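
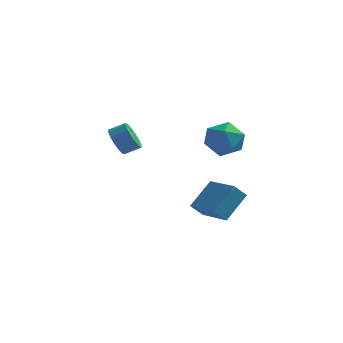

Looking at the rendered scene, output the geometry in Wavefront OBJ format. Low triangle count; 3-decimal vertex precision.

v 2.679 -4.061 -3.182
v 3.382 -2.781 -1.905
v 1.142 -2.863 -3.535
v 1.845 -1.584 -2.257
v 3.215 -3.596 -3.943
v 3.918 -2.317 -2.665
v 1.678 -2.399 -4.295
v 2.381 -1.119 -3.018
v 0.279 3 -1.601
v 1.157 3.784 -2.026
v 1.603 2.236 -0.274
v 2.481 3.02 -0.699
v 1.503 3.464 -0.057
v 0.685 3.936 -0.877
v 2.075 2.084 -1.423
v 1.257 2.556 -2.243
v 2.267 3.218 -1.915
v 1.913 4.071 -1.071
v 0.847 1.949 -1.229
v 0.493 2.802 -0.385
v -4.242 1.839 -1.537
v -3.924 2.196 -2.346
v -3.06 2.498 -1.873
v -3.378 2.141 -1.063
v -4.167 2.56 -2.134
v -3.304 2.863 -1.661
v -4.431 2.731 -1.763
v -3.567 3.034 -1.29
v -4.643 2.663 -1.331
v -3.78 2.966 -0.858
v -4.749 2.374 -0.954
v -3.885 2.677 -0.481
v -4.718 1.942 -0.733
v -3.855 2.244 -0.26
v -4.56 1.482 -0.727
v -3.696 1.784 -0.254
v -4.316 1.117 -0.939
v -3.453 1.42 -0.466
v -4.053 0.946 -1.31
v -3.189 1.249 -0.837
v -3.84 1.014 -1.742
v -2.977 1.317 -1.269
v -3.735 1.303 -2.119
v -2.871 1.606 -1.646
v -3.765 1.736 -2.34
v -2.902 2.038 -1.867
f 2 4 1
f 5 2 1
f 1 4 3
f 3 5 1
f 2 8 4
f 6 2 5
f 6 8 2
f 4 8 3
f 7 5 3
f 3 8 7
f 7 6 5
f 8 6 7
f 9 20 14
f 9 14 10
f 9 10 16
f 9 16 19
f 9 19 20
f 10 14 18
f 14 20 13
f 20 19 11
f 19 16 15
f 16 10 17
f 12 18 13
f 12 13 11
f 12 11 15
f 12 15 17
f 12 17 18
f 13 18 14
f 11 13 20
f 15 11 19
f 17 15 16
f 18 17 10
f 22 21 25
f 22 25 23
f 23 25 26
f 23 26 24
f 25 21 27
f 25 27 26
f 26 27 28
f 26 28 24
f 27 21 29
f 27 29 28
f 28 29 30
f 28 30 24
f 29 21 31
f 29 31 30
f 30 31 32
f 30 32 24
f 31 21 33
f 31 33 32
f 32 33 34
f 32 34 24
f 33 21 35
f 33 35 34
f 34 35 36
f 34 36 24
f 35 21 37
f 35 37 36
f 36 37 38
f 36 38 24
f 37 21 39
f 37 39 38
f 38 39 40
f 38 40 24
f 39 21 41
f 39 41 40
f 40 41 42
f 40 42 24
f 41 21 43
f 41 43 42
f 42 43 44
f 42 44 24
f 43 21 45
f 43 45 44
f 44 45 46
f 44 46 24
f 45 21 22
f 45 22 46
f 46 22 23
f 46 23 24



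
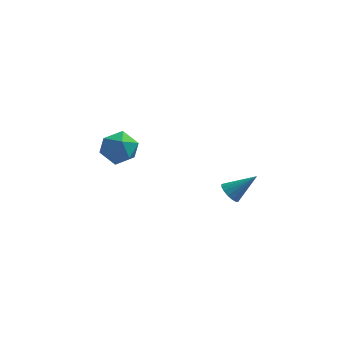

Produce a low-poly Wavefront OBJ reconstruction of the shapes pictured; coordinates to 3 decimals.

v 3.205 -1.593 -0.363
v 3.596 -1.616 -0.804
v 4.335 -1.287 0.623
v 3.517 -1.344 -0.797
v 3.367 -1.13 -0.691
v 3.179 -1.022 -0.51
v 2.998 -1.044 -0.295
v 2.864 -1.192 -0.095
v 2.808 -1.432 0.043
v 2.843 -1.708 0.089
v 2.961 -1.958 0.031
v 3.135 -2.124 -0.117
v 3.325 -2.169 -0.321
v 3.487 -2.081 -0.535
v 3.585 -1.881 -0.709
v -2.509 2.83 -1.602
v -1.892 3.218 -0.903
v -2.688 1.482 -0.697
v -2.071 1.87 0.002
v -2.986 2.272 -0.143
v -2.875 3.105 -0.703
v -1.705 1.595 -0.897
v -1.594 2.428 -1.457
v -1.395 2.454 -0.468
v -2.187 2.873 -0.001
v -2.393 1.827 -1.599
v -3.185 2.246 -1.132
f 2 1 4
f 2 4 3
f 4 1 5
f 4 5 3
f 5 1 6
f 5 6 3
f 6 1 7
f 6 7 3
f 7 1 8
f 7 8 3
f 8 1 9
f 8 9 3
f 9 1 10
f 9 10 3
f 10 1 11
f 10 11 3
f 11 1 12
f 11 12 3
f 12 1 13
f 12 13 3
f 13 1 14
f 13 14 3
f 14 1 15
f 14 15 3
f 15 1 2
f 15 2 3
f 16 27 21
f 16 21 17
f 16 17 23
f 16 23 26
f 16 26 27
f 17 21 25
f 21 27 20
f 27 26 18
f 26 23 22
f 23 17 24
f 19 25 20
f 19 20 18
f 19 18 22
f 19 22 24
f 19 24 25
f 20 25 21
f 18 20 27
f 22 18 26
f 24 22 23
f 25 24 17



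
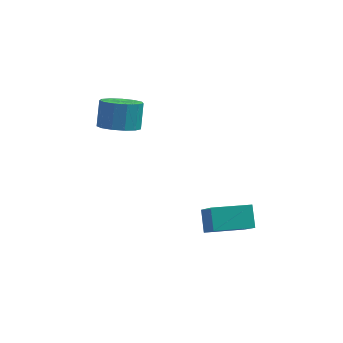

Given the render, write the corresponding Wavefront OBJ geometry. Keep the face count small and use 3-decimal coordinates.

v -2.637 -0.239 -0.977
v -1.74 0.163 -1.283
v -1.705 0.98 -0.11
v -2.603 0.579 0.197
v -2.155 0.502 -1.506
v -2.121 1.319 -0.333
v -2.724 0.605 -1.561
v -2.689 1.422 -0.388
v -3.265 0.44 -1.431
v -3.23 1.257 -0.258
v -3.606 0.06 -1.156
v -3.572 0.877 0.017
v -3.641 -0.415 -0.824
v -3.606 0.402 0.349
v -3.356 -0.834 -0.541
v -3.322 -0.017 0.632
v -2.844 -1.064 -0.396
v -2.809 -0.247 0.777
v -2.265 -1.032 -0.435
v -2.231 -0.215 0.738
v -1.805 -0.748 -0.646
v -1.771 0.069 0.527
v -1.609 -0.302 -0.962
v -1.575 0.515 0.211
v 1.656 -3.852 -4.922
v 2.184 -5.041 -3.456
v 1.446 -2.965 -4.127
v 1.975 -4.153 -2.661
v 3.465 -3.267 -5.099
v 3.994 -4.455 -3.633
v 3.256 -2.379 -4.304
v 3.784 -3.568 -2.838
f 2 1 5
f 2 5 3
f 3 5 6
f 3 6 4
f 5 1 7
f 5 7 6
f 6 7 8
f 6 8 4
f 7 1 9
f 7 9 8
f 8 9 10
f 8 10 4
f 9 1 11
f 9 11 10
f 10 11 12
f 10 12 4
f 11 1 13
f 11 13 12
f 12 13 14
f 12 14 4
f 13 1 15
f 13 15 14
f 14 15 16
f 14 16 4
f 15 1 17
f 15 17 16
f 16 17 18
f 16 18 4
f 17 1 19
f 17 19 18
f 18 19 20
f 18 20 4
f 19 1 21
f 19 21 20
f 20 21 22
f 20 22 4
f 21 1 23
f 21 23 22
f 22 23 24
f 22 24 4
f 23 1 2
f 23 2 24
f 24 2 3
f 24 3 4
f 26 28 25
f 29 26 25
f 25 28 27
f 27 29 25
f 26 32 28
f 30 26 29
f 30 32 26
f 28 32 27
f 31 29 27
f 27 32 31
f 31 30 29
f 32 30 31



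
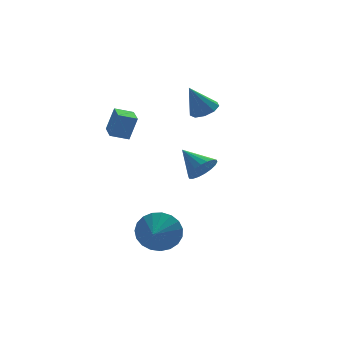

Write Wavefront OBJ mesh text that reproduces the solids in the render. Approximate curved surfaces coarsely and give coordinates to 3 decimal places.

v -4.43 0.175 1.127
v -4.051 0.165 2.276
v -4.242 1.268 1.074
v -3.863 1.258 2.223
v -3.617 0.022 0.857
v -3.238 0.012 2.006
v -3.429 1.115 0.804
v -3.05 1.105 1.953
v -0.857 -1.449 -0.715
v -0.516 -1.728 -0.084
v -1.383 -0.351 0.055
v -0.276 -1.521 -0.215
v -0.151 -1.3 -0.445
v -0.166 -1.108 -0.728
v -0.318 -0.983 -1.009
v -0.577 -0.951 -1.232
v -0.891 -1.018 -1.352
v -1.198 -1.169 -1.346
v -1.438 -1.376 -1.215
v -1.562 -1.597 -0.985
v -1.547 -1.789 -0.702
v -1.395 -1.914 -0.421
v -1.137 -1.946 -0.198
v -0.823 -1.879 -0.078
v -3.15 -2.349 -3.621
v -2.834 -2.878 -4.446
v -3.73 -3.291 -3.239
v -2.521 -2.957 -4.164
v -2.317 -2.93 -3.789
v -2.256 -2.803 -3.384
v -2.351 -2.597 -3.021
v -2.584 -2.349 -2.761
v -2.914 -2.1 -2.65
v -3.286 -1.895 -2.706
v -3.634 -1.768 -2.921
v -3.898 -1.741 -3.257
v -4.033 -1.82 -3.656
v -4.016 -1.99 -4.049
v -3.848 -2.222 -4.367
v -3.561 -2.476 -4.557
v -3.202 -2.708 -4.585
v 0.606 2.227 1.161
v 1.036 2.768 1.362
v -0.106 2.273 2.559
v 0.63 2.946 1.149
v 0.212 2.788 0.941
v -0.021 2.367 0.837
v 0.039 1.88 0.884
v 0.365 1.556 1.06
v 0.803 1.545 1.284
v 1.15 1.853 1.45
v 1.242 2.336 1.481
f 2 4 1
f 5 2 1
f 1 4 3
f 3 5 1
f 2 8 4
f 6 2 5
f 6 8 2
f 4 8 3
f 7 5 3
f 3 8 7
f 7 6 5
f 8 6 7
f 10 9 12
f 10 12 11
f 12 9 13
f 12 13 11
f 13 9 14
f 13 14 11
f 14 9 15
f 14 15 11
f 15 9 16
f 15 16 11
f 16 9 17
f 16 17 11
f 17 9 18
f 17 18 11
f 18 9 19
f 18 19 11
f 19 9 20
f 19 20 11
f 20 9 21
f 20 21 11
f 21 9 22
f 21 22 11
f 22 9 23
f 22 23 11
f 23 9 24
f 23 24 11
f 24 9 10
f 24 10 11
f 26 25 28
f 26 28 27
f 28 25 29
f 28 29 27
f 29 25 30
f 29 30 27
f 30 25 31
f 30 31 27
f 31 25 32
f 31 32 27
f 32 25 33
f 32 33 27
f 33 25 34
f 33 34 27
f 34 25 35
f 34 35 27
f 35 25 36
f 35 36 27
f 36 25 37
f 36 37 27
f 37 25 38
f 37 38 27
f 38 25 39
f 38 39 27
f 39 25 40
f 39 40 27
f 40 25 41
f 40 41 27
f 41 25 26
f 41 26 27
f 43 42 45
f 43 45 44
f 45 42 46
f 45 46 44
f 46 42 47
f 46 47 44
f 47 42 48
f 47 48 44
f 48 42 49
f 48 49 44
f 49 42 50
f 49 50 44
f 50 42 51
f 50 51 44
f 51 42 52
f 51 52 44
f 52 42 43
f 52 43 44



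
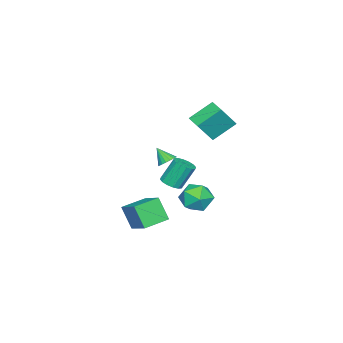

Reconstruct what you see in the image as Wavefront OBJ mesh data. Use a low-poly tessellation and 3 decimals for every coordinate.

v 1.59 -2.934 -5.286
v 1.368 -3.799 -3.666
v -0.016 -2.069 -5.044
v -0.238 -2.933 -3.424
v 2.518 -1.467 -4.376
v 2.296 -2.331 -2.756
v 0.912 -0.601 -4.134
v 0.69 -1.466 -2.514
v 0.279 2.29 -1.719
v 1.018 1.904 -2.637
v 0.082 0.396 -1.083
v 0.821 0.01 -2.001
v 1.289 0.681 -1.069
v 1.411 1.851 -1.462
v -0.311 0.449 -2.258
v -0.189 1.619 -2.651
v 0.653 0.766 -2.971
v 1.642 0.91 -2.236
v -0.542 1.39 -1.484
v 0.447 1.534 -0.749
v 0.024 -0.913 -1.348
v 0.419 -1.498 -0.973
v -0.168 -0.831 0.684
v -0.564 -0.247 0.308
v 0.691 -1.187 -1.002
v 0.103 -0.52 0.655
v 0.783 -0.802 -1.124
v 0.196 -0.135 0.533
v 0.672 -0.447 -1.306
v 0.085 0.22 0.351
v 0.388 -0.217 -1.5
v -0.2 0.45 0.157
v 0.005 -0.174 -1.653
v -0.582 0.493 0.004
v -0.372 -0.329 -1.724
v -0.959 0.338 -0.067
v -0.643 -0.64 -1.695
v -1.231 0.027 -0.038
v -0.736 -1.025 -1.573
v -1.323 -0.358 0.084
v -0.625 -1.38 -1.391
v -1.212 -0.713 0.266
v -0.34 -1.61 -1.197
v -0.928 -0.943 0.46
v 0.042 -1.653 -1.044
v -0.545 -0.986 0.613
v 2.094 -0.053 1.792
v 2.759 -0.073 1.865
v 1.966 -0.887 2.728
v 2.679 0.147 2.05
v 2.483 0.327 2.184
v 2.209 0.432 2.241
v 1.913 0.441 2.208
v 1.652 0.352 2.094
v 1.479 0.183 1.919
v 1.428 -0.033 1.72
v 1.508 -0.252 1.535
v 1.705 -0.432 1.401
v 1.978 -0.537 1.344
v 2.274 -0.546 1.377
v 2.535 -0.457 1.491
v 2.708 -0.288 1.666
v -2.132 0.313 2.566
v -1.081 -0.244 4.149
v -3.327 1.362 3.729
v -2.276 0.805 5.312
v -1.404 1.295 2.428
v -0.353 0.738 4.011
v -2.599 2.344 3.591
v -1.548 1.787 5.174
f 2 4 1
f 5 2 1
f 1 4 3
f 3 5 1
f 2 8 4
f 6 2 5
f 6 8 2
f 4 8 3
f 7 5 3
f 3 8 7
f 7 6 5
f 8 6 7
f 9 20 14
f 9 14 10
f 9 10 16
f 9 16 19
f 9 19 20
f 10 14 18
f 14 20 13
f 20 19 11
f 19 16 15
f 16 10 17
f 12 18 13
f 12 13 11
f 12 11 15
f 12 15 17
f 12 17 18
f 13 18 14
f 11 13 20
f 15 11 19
f 17 15 16
f 18 17 10
f 22 21 25
f 22 25 23
f 23 25 26
f 23 26 24
f 25 21 27
f 25 27 26
f 26 27 28
f 26 28 24
f 27 21 29
f 27 29 28
f 28 29 30
f 28 30 24
f 29 21 31
f 29 31 30
f 30 31 32
f 30 32 24
f 31 21 33
f 31 33 32
f 32 33 34
f 32 34 24
f 33 21 35
f 33 35 34
f 34 35 36
f 34 36 24
f 35 21 37
f 35 37 36
f 36 37 38
f 36 38 24
f 37 21 39
f 37 39 38
f 38 39 40
f 38 40 24
f 39 21 41
f 39 41 40
f 40 41 42
f 40 42 24
f 41 21 43
f 41 43 42
f 42 43 44
f 42 44 24
f 43 21 45
f 43 45 44
f 44 45 46
f 44 46 24
f 45 21 22
f 45 22 46
f 46 22 23
f 46 23 24
f 48 47 50
f 48 50 49
f 50 47 51
f 50 51 49
f 51 47 52
f 51 52 49
f 52 47 53
f 52 53 49
f 53 47 54
f 53 54 49
f 54 47 55
f 54 55 49
f 55 47 56
f 55 56 49
f 56 47 57
f 56 57 49
f 57 47 58
f 57 58 49
f 58 47 59
f 58 59 49
f 59 47 60
f 59 60 49
f 60 47 61
f 60 61 49
f 61 47 62
f 61 62 49
f 62 47 48
f 62 48 49
f 64 66 63
f 67 64 63
f 63 66 65
f 65 67 63
f 64 70 66
f 68 64 67
f 68 70 64
f 66 70 65
f 69 67 65
f 65 70 69
f 69 68 67
f 70 68 69



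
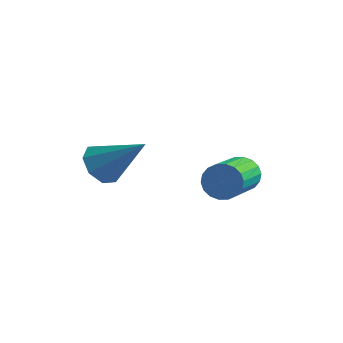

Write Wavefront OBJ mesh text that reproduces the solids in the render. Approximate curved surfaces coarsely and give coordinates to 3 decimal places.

v -1.596 0.722 0.947
v -1.091 0.636 0.413
v -0.264 0.918 2.173
v -1.239 1.178 0.487
v -1.595 1.453 0.83
v -1.952 1.3 1.242
v -2.1 0.808 1.482
v -1.953 0.266 1.408
v -1.596 -0.008 1.064
v -1.239 0.145 0.652
v 0.974 4.578 -1.19
v 1.509 4.467 -1.543
v 1.8 2.631 -0.523
v 1.266 2.742 -0.17
v 1.611 4.61 -1.314
v 1.903 2.775 -0.294
v 1.588 4.747 -1.06
v 1.88 2.912 -0.04
v 1.443 4.851 -0.832
v 1.735 3.015 0.187
v 1.205 4.9 -0.675
v 1.497 3.065 0.345
v 0.922 4.886 -0.62
v 1.213 3.05 0.4
v 0.648 4.811 -0.678
v 0.94 2.975 0.342
v 0.44 4.689 -0.837
v 0.731 2.853 0.183
v 0.337 4.545 -1.066
v 0.629 2.71 -0.046
v 0.36 4.408 -1.32
v 0.652 2.573 -0.3
v 0.505 4.305 -1.547
v 0.797 2.469 -0.528
v 0.743 4.255 -1.705
v 1.035 2.42 -0.685
v 1.027 4.27 -1.76
v 1.318 2.434 -0.74
v 1.3 4.345 -1.702
v 1.592 2.509 -0.682
f 2 1 4
f 2 4 3
f 4 1 5
f 4 5 3
f 5 1 6
f 5 6 3
f 6 1 7
f 6 7 3
f 7 1 8
f 7 8 3
f 8 1 9
f 8 9 3
f 9 1 10
f 9 10 3
f 10 1 2
f 10 2 3
f 12 11 15
f 12 15 13
f 13 15 16
f 13 16 14
f 15 11 17
f 15 17 16
f 16 17 18
f 16 18 14
f 17 11 19
f 17 19 18
f 18 19 20
f 18 20 14
f 19 11 21
f 19 21 20
f 20 21 22
f 20 22 14
f 21 11 23
f 21 23 22
f 22 23 24
f 22 24 14
f 23 11 25
f 23 25 24
f 24 25 26
f 24 26 14
f 25 11 27
f 25 27 26
f 26 27 28
f 26 28 14
f 27 11 29
f 27 29 28
f 28 29 30
f 28 30 14
f 29 11 31
f 29 31 30
f 30 31 32
f 30 32 14
f 31 11 33
f 31 33 32
f 32 33 34
f 32 34 14
f 33 11 35
f 33 35 34
f 34 35 36
f 34 36 14
f 35 11 37
f 35 37 36
f 36 37 38
f 36 38 14
f 37 11 39
f 37 39 38
f 38 39 40
f 38 40 14
f 39 11 12
f 39 12 40
f 40 12 13
f 40 13 14



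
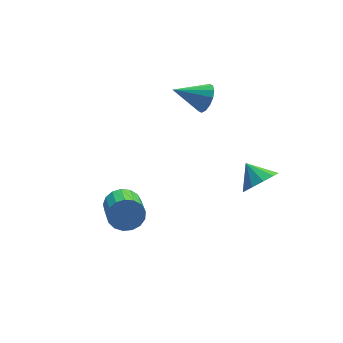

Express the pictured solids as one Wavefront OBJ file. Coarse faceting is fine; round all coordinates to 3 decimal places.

v 2.686 -2.659 -1.986
v 3.538 -2.786 -1.459
v 2.354 -1.681 -1.214
v 3.655 -2.382 -1.921
v 3.402 -2.083 -2.407
v 2.875 -2.005 -2.733
v 2.276 -2.176 -2.773
v 1.834 -2.532 -2.514
v 1.717 -2.936 -2.052
v 1.97 -3.234 -1.566
v 2.497 -3.313 -1.24
v 3.096 -3.142 -1.2
v -3.104 0.486 -4.298
v -2.57 0.069 -4.934
v -2.962 -1.464 -4.259
v -3.496 -1.046 -3.622
v -2.291 0.147 -4.596
v -2.683 -1.386 -3.921
v -2.199 0.302 -4.189
v -2.591 -1.23 -3.514
v -2.314 0.5 -3.807
v -2.706 -1.032 -3.132
v -2.61 0.695 -3.538
v -3.002 -0.838 -2.863
v -3.019 0.841 -3.442
v -3.411 -0.691 -2.767
v -3.448 0.907 -3.543
v -3.84 -0.626 -2.868
v -3.798 0.876 -3.816
v -4.19 -0.657 -3.141
v -3.989 0.756 -4.2
v -4.381 -0.777 -3.525
v -3.977 0.574 -4.606
v -4.369 -0.959 -3.931
v -3.765 0.372 -4.941
v -4.157 -1.161 -4.266
v -3.402 0.196 -5.129
v -3.794 -1.336 -4.454
v -2.971 0.087 -5.127
v -3.363 -1.446 -4.452
v 2.414 3.168 -0.211
v 2.715 2.841 0.549
v 0.846 3.632 0.611
v 2.844 3.278 0.549
v 2.858 3.685 0.346
v 2.753 3.954 -0.007
v 2.557 4.012 -0.414
v 2.323 3.845 -0.766
v 2.113 3.496 -0.97
v 1.984 3.059 -0.971
v 1.97 2.651 -0.767
v 2.075 2.382 -0.415
v 2.271 2.324 -0.008
v 2.505 2.492 0.345
f 2 1 4
f 2 4 3
f 4 1 5
f 4 5 3
f 5 1 6
f 5 6 3
f 6 1 7
f 6 7 3
f 7 1 8
f 7 8 3
f 8 1 9
f 8 9 3
f 9 1 10
f 9 10 3
f 10 1 11
f 10 11 3
f 11 1 12
f 11 12 3
f 12 1 2
f 12 2 3
f 14 13 17
f 14 17 15
f 15 17 18
f 15 18 16
f 17 13 19
f 17 19 18
f 18 19 20
f 18 20 16
f 19 13 21
f 19 21 20
f 20 21 22
f 20 22 16
f 21 13 23
f 21 23 22
f 22 23 24
f 22 24 16
f 23 13 25
f 23 25 24
f 24 25 26
f 24 26 16
f 25 13 27
f 25 27 26
f 26 27 28
f 26 28 16
f 27 13 29
f 27 29 28
f 28 29 30
f 28 30 16
f 29 13 31
f 29 31 30
f 30 31 32
f 30 32 16
f 31 13 33
f 31 33 32
f 32 33 34
f 32 34 16
f 33 13 35
f 33 35 34
f 34 35 36
f 34 36 16
f 35 13 37
f 35 37 36
f 36 37 38
f 36 38 16
f 37 13 39
f 37 39 38
f 38 39 40
f 38 40 16
f 39 13 14
f 39 14 40
f 40 14 15
f 40 15 16
f 42 41 44
f 42 44 43
f 44 41 45
f 44 45 43
f 45 41 46
f 45 46 43
f 46 41 47
f 46 47 43
f 47 41 48
f 47 48 43
f 48 41 49
f 48 49 43
f 49 41 50
f 49 50 43
f 50 41 51
f 50 51 43
f 51 41 52
f 51 52 43
f 52 41 53
f 52 53 43
f 53 41 54
f 53 54 43
f 54 41 42
f 54 42 43



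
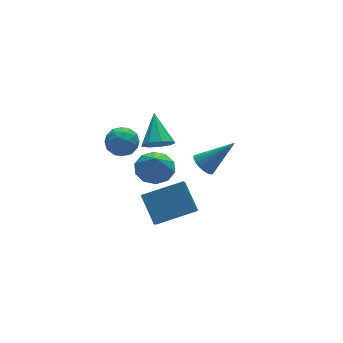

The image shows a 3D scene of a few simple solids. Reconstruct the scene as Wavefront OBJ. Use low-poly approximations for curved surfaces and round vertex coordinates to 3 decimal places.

v -2.208 2.945 -0.954
v -1.623 3.403 -0.476
v -1.137 2.297 -1.644
v -0.552 2.755 -1.166
v -1.045 2.132 -0.781
v -1.707 2.532 -0.354
v -1.053 3.168 -1.766
v -1.715 3.568 -1.339
v -0.909 3.541 -0.978
v -0.904 2.901 -0.369
v -1.856 2.799 -1.751
v -1.851 2.159 -1.142
v -2.01 3.231 -0.655
v -0.75 2.469 -1.465
v -1.04 2.103 -1.239
v -0.696 2.372 -0.958
v -2.059 2.719 -0.583
v -1.715 2.988 -0.302
v -1.375 2.241 -0.481
v -1.045 2.712 -1.818
v -0.701 2.981 -1.537
v -2.064 3.328 -1.162
v -1.72 3.597 -0.881
v -1.385 3.459 -1.639
v -1.246 3.581 -0.669
v -0.617 3.201 -1.074
v -0.911 3.443 -1.427
v -1.3 3.678 -1.176
v -1.243 3.205 -0.311
v -0.614 2.824 -0.717
v -0.904 2.458 -0.49
v -1.293 2.693 -0.239
v -0.824 3.286 -0.606
v -2.146 2.876 -1.403
v -1.517 2.495 -1.809
v -1.467 3.007 -1.881
v -1.856 3.242 -1.63
v -2.143 2.499 -1.046
v -1.514 2.119 -1.451
v -1.46 2.022 -0.944
v -1.849 2.257 -0.693
v -1.936 2.414 -1.514
v 0.027 1.842 -0.978
v 0.502 1.342 -0.535
v 0.453 3.218 0.118
v 0.802 1.576 -0.946
v 0.739 1.935 -1.373
v 0.343 2.251 -1.614
v -0.201 2.375 -1.558
v -0.639 2.249 -1.23
v -0.765 1.933 -0.784
v -0.521 1.575 -0.429
v -0.021 1.341 -0.33
v -2.013 -2.426 -2.506
v -2.686 -3.676 -1.083
v -2.084 -1.186 -1.45
v -2.758 -2.436 -0.027
v -0.102 -2.804 -1.933
v -0.776 -4.054 -0.51
v -0.174 -1.564 -0.877
v -0.847 -2.814 0.546
v 1.374 -0.289 -1.252
v 1.721 0.257 -1.463
v 2.786 -0.651 0.132
v 1.524 0.374 -1.232
v 1.294 0.34 -1.005
v 1.081 0.162 -0.835
v 0.936 -0.12 -0.76
v 0.891 -0.44 -0.798
v 0.956 -0.725 -0.94
v 1.118 -0.911 -1.153
v 1.338 -0.954 -1.389
v 1.566 -0.844 -1.594
v 1.75 -0.607 -1.72
v 1.848 -0.298 -1.739
v 1.838 0.014 -1.646
v -0.438 1.208 -2.055
v 0.533 1.14 -1.934
v -0.622 0.712 -0.845
v 0.357 1.685 -1.737
v -0.122 2.048 -1.661
v -0.721 2.09 -1.736
v -1.213 1.795 -1.932
v -1.408 1.276 -2.175
v -1.233 0.731 -2.372
v -0.754 0.368 -2.448
v -0.154 0.326 -2.373
v 0.337 0.621 -2.177
f 1 38 17
f 38 12 41
f 17 41 6
f 38 41 17
f 1 17 13
f 17 6 18
f 13 18 2
f 17 18 13
f 1 13 22
f 13 2 23
f 22 23 8
f 13 23 22
f 1 22 34
f 22 8 37
f 34 37 11
f 22 37 34
f 1 34 38
f 34 11 42
f 38 42 12
f 34 42 38
f 2 18 29
f 18 6 32
f 29 32 10
f 18 32 29
f 6 41 19
f 41 12 40
f 19 40 5
f 41 40 19
f 12 42 39
f 42 11 35
f 39 35 3
f 42 35 39
f 11 37 36
f 37 8 24
f 36 24 7
f 37 24 36
f 8 23 28
f 23 2 25
f 28 25 9
f 23 25 28
f 4 30 16
f 30 10 31
f 16 31 5
f 30 31 16
f 4 16 14
f 16 5 15
f 14 15 3
f 16 15 14
f 4 14 21
f 14 3 20
f 21 20 7
f 14 20 21
f 4 21 26
f 21 7 27
f 26 27 9
f 21 27 26
f 4 26 30
f 26 9 33
f 30 33 10
f 26 33 30
f 5 31 19
f 31 10 32
f 19 32 6
f 31 32 19
f 3 15 39
f 15 5 40
f 39 40 12
f 15 40 39
f 7 20 36
f 20 3 35
f 36 35 11
f 20 35 36
f 9 27 28
f 27 7 24
f 28 24 8
f 27 24 28
f 10 33 29
f 33 9 25
f 29 25 2
f 33 25 29
f 44 43 46
f 44 46 45
f 46 43 47
f 46 47 45
f 47 43 48
f 47 48 45
f 48 43 49
f 48 49 45
f 49 43 50
f 49 50 45
f 50 43 51
f 50 51 45
f 51 43 52
f 51 52 45
f 52 43 53
f 52 53 45
f 53 43 44
f 53 44 45
f 55 57 54
f 58 55 54
f 54 57 56
f 56 58 54
f 55 61 57
f 59 55 58
f 59 61 55
f 57 61 56
f 60 58 56
f 56 61 60
f 60 59 58
f 61 59 60
f 63 62 65
f 63 65 64
f 65 62 66
f 65 66 64
f 66 62 67
f 66 67 64
f 67 62 68
f 67 68 64
f 68 62 69
f 68 69 64
f 69 62 70
f 69 70 64
f 70 62 71
f 70 71 64
f 71 62 72
f 71 72 64
f 72 62 73
f 72 73 64
f 73 62 74
f 73 74 64
f 74 62 75
f 74 75 64
f 75 62 76
f 75 76 64
f 76 62 63
f 76 63 64
f 78 77 80
f 78 80 79
f 80 77 81
f 80 81 79
f 81 77 82
f 81 82 79
f 82 77 83
f 82 83 79
f 83 77 84
f 83 84 79
f 84 77 85
f 84 85 79
f 85 77 86
f 85 86 79
f 86 77 87
f 86 87 79
f 87 77 88
f 87 88 79
f 88 77 78
f 88 78 79



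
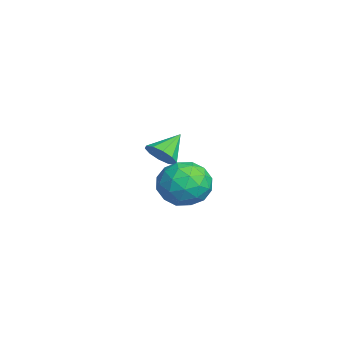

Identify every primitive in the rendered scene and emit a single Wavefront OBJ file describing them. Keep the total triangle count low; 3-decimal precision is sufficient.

v 1.718 -2.499 -3.414
v 2.522 -2.398 -2.589
v 2.638 -3.962 -4.131
v 3.442 -3.861 -3.306
v 2.374 -4.21 -3.033
v 1.805 -3.306 -2.59
v 3.355 -3.054 -4.13
v 2.786 -2.15 -3.687
v 3.534 -2.741 -3.031
v 2.927 -3.455 -2.353
v 2.233 -2.905 -4.367
v 1.626 -3.619 -3.689
v 2.039 -2.32 -2.938
v 3.121 -4.04 -3.782
v 2.493 -4.245 -3.621
v 2.965 -4.186 -3.136
v 1.617 -2.854 -2.939
v 2.09 -2.794 -2.454
v 2.003 -3.859 -2.715
v 3.07 -3.566 -4.266
v 3.543 -3.506 -3.781
v 2.195 -2.174 -3.584
v 2.667 -2.115 -3.099
v 3.157 -2.501 -4.005
v 3.106 -2.462 -2.713
v 3.647 -3.322 -3.135
v 3.596 -2.848 -3.619
v 3.262 -2.317 -3.359
v 2.749 -2.882 -2.315
v 3.291 -3.742 -2.736
v 2.662 -3.947 -2.576
v 2.328 -3.416 -2.316
v 3.344 -3.084 -2.575
v 1.869 -2.618 -3.984
v 2.411 -3.478 -4.405
v 2.832 -2.944 -4.404
v 2.498 -2.413 -4.144
v 1.513 -3.038 -3.585
v 2.054 -3.898 -4.007
v 1.898 -4.043 -3.361
v 1.564 -3.512 -3.101
v 1.816 -3.276 -4.145
v -2.229 -3.448 -4.074
v -1.927 -3.799 -3.422
v -2.951 -2.532 -3.246
v -1.62 -3.436 -3.555
v -1.545 -3.077 -3.887
v -1.731 -2.859 -4.29
v -2.108 -2.867 -4.61
v -2.53 -3.096 -4.726
v -2.838 -3.459 -4.593
v -2.913 -3.818 -4.261
v -2.726 -4.036 -3.858
v -2.35 -4.028 -3.537
f 1 38 17
f 38 12 41
f 17 41 6
f 38 41 17
f 1 17 13
f 17 6 18
f 13 18 2
f 17 18 13
f 1 13 22
f 13 2 23
f 22 23 8
f 13 23 22
f 1 22 34
f 22 8 37
f 34 37 11
f 22 37 34
f 1 34 38
f 34 11 42
f 38 42 12
f 34 42 38
f 2 18 29
f 18 6 32
f 29 32 10
f 18 32 29
f 6 41 19
f 41 12 40
f 19 40 5
f 41 40 19
f 12 42 39
f 42 11 35
f 39 35 3
f 42 35 39
f 11 37 36
f 37 8 24
f 36 24 7
f 37 24 36
f 8 23 28
f 23 2 25
f 28 25 9
f 23 25 28
f 4 30 16
f 30 10 31
f 16 31 5
f 30 31 16
f 4 16 14
f 16 5 15
f 14 15 3
f 16 15 14
f 4 14 21
f 14 3 20
f 21 20 7
f 14 20 21
f 4 21 26
f 21 7 27
f 26 27 9
f 21 27 26
f 4 26 30
f 26 9 33
f 30 33 10
f 26 33 30
f 5 31 19
f 31 10 32
f 19 32 6
f 31 32 19
f 3 15 39
f 15 5 40
f 39 40 12
f 15 40 39
f 7 20 36
f 20 3 35
f 36 35 11
f 20 35 36
f 9 27 28
f 27 7 24
f 28 24 8
f 27 24 28
f 10 33 29
f 33 9 25
f 29 25 2
f 33 25 29
f 44 43 46
f 44 46 45
f 46 43 47
f 46 47 45
f 47 43 48
f 47 48 45
f 48 43 49
f 48 49 45
f 49 43 50
f 49 50 45
f 50 43 51
f 50 51 45
f 51 43 52
f 51 52 45
f 52 43 53
f 52 53 45
f 53 43 54
f 53 54 45
f 54 43 44
f 54 44 45



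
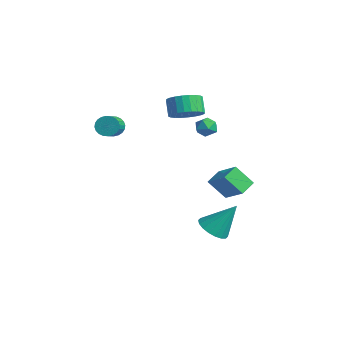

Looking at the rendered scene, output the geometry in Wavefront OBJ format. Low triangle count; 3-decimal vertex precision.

v -3.617 2.146 2.395
v -3.077 3.03 2.569
v -3.764 3.258 3.538
v -4.303 2.374 3.365
v -3.377 3.166 2.324
v -4.064 3.394 3.294
v -3.713 3.146 2.091
v -4.4 3.375 3.061
v -4.035 2.974 1.904
v -4.721 3.203 2.874
v -4.293 2.676 1.792
v -4.979 2.905 2.762
v -4.448 2.298 1.771
v -5.134 2.526 2.741
v -4.476 1.896 1.846
v -5.162 2.124 2.816
v -4.374 1.532 2.004
v -5.06 1.761 2.974
v -4.156 1.262 2.222
v -4.843 1.49 3.191
v -3.856 1.126 2.466
v -4.543 1.354 3.436
v -3.52 1.145 2.699
v -4.207 1.374 3.669
v -3.199 1.317 2.886
v -3.885 1.546 3.856
v -2.941 1.615 2.998
v -3.627 1.844 3.968
v -2.786 1.994 3.019
v -3.472 2.222 3.989
v -2.758 2.396 2.944
v -3.444 2.624 3.914
v -2.86 2.759 2.786
v -3.546 2.988 3.756
v 0.03 1.198 3.29
v 0.57 1.645 3.432
v 0.73 0.295 3.468
v 1.27 0.742 3.61
v 0.721 0.688 4.065
v 0.288 1.247 3.955
v 1.012 0.693 2.945
v 0.579 1.252 2.835
v 1.177 1.333 3.219
v 0.997 1.33 3.911
v 0.303 0.61 2.989
v 0.123 0.607 3.681
v 2.759 0.21 -3.226
v 3.661 -0.192 -3.294
v 3.381 1.31 -1.474
v 3.698 0.174 -3.537
v 3.549 0.547 -3.718
v 3.243 0.853 -3.802
v 2.842 1.032 -3.771
v 2.424 1.048 -3.633
v 2.072 0.898 -3.414
v 1.856 0.612 -3.157
v 1.82 0.246 -2.914
v 1.969 -0.127 -2.733
v 2.274 -0.433 -2.649
v 2.676 -0.612 -2.68
v 3.094 -0.628 -2.818
v 3.445 -0.478 -3.037
v 1.962 0.316 -0.024
v 3.401 0.512 0.934
v 1.574 1.232 0.37
v 3.013 1.429 1.328
v 2.607 1.071 -1.148
v 4.046 1.268 -0.19
v 2.219 1.988 -0.754
v 3.658 2.184 0.204
v -3.664 -2.516 2.519
v -3.141 -2.196 2.161
v -2.274 -2.985 2.722
v -2.796 -3.304 3.081
v -3.151 -2.042 2.391
v -2.283 -2.831 2.952
v -3.238 -1.961 2.641
v -2.37 -2.749 3.202
v -3.39 -1.964 2.872
v -2.522 -2.752 3.433
v -3.584 -2.051 3.05
v -2.716 -2.839 3.611
v -3.79 -2.208 3.147
v -2.922 -2.997 3.708
v -3.977 -2.413 3.148
v -3.109 -3.202 3.709
v -4.116 -2.633 3.054
v -3.248 -3.422 3.615
v -4.186 -2.835 2.878
v -3.319 -3.624 3.439
v -4.177 -2.989 2.648
v -3.309 -3.778 3.209
v -4.09 -3.071 2.398
v -3.222 -3.859 2.959
v -3.938 -3.068 2.167
v -3.07 -3.856 2.728
v -3.744 -2.981 1.989
v -2.876 -3.769 2.55
v -3.538 -2.823 1.892
v -2.67 -3.612 2.453
v -3.351 -2.618 1.891
v -2.483 -3.407 2.452
v -3.212 -2.398 1.985
v -2.344 -3.187 2.546
f 2 1 5
f 2 5 3
f 3 5 6
f 3 6 4
f 5 1 7
f 5 7 6
f 6 7 8
f 6 8 4
f 7 1 9
f 7 9 8
f 8 9 10
f 8 10 4
f 9 1 11
f 9 11 10
f 10 11 12
f 10 12 4
f 11 1 13
f 11 13 12
f 12 13 14
f 12 14 4
f 13 1 15
f 13 15 14
f 14 15 16
f 14 16 4
f 15 1 17
f 15 17 16
f 16 17 18
f 16 18 4
f 17 1 19
f 17 19 18
f 18 19 20
f 18 20 4
f 19 1 21
f 19 21 20
f 20 21 22
f 20 22 4
f 21 1 23
f 21 23 22
f 22 23 24
f 22 24 4
f 23 1 25
f 23 25 24
f 24 25 26
f 24 26 4
f 25 1 27
f 25 27 26
f 26 27 28
f 26 28 4
f 27 1 29
f 27 29 28
f 28 29 30
f 28 30 4
f 29 1 31
f 29 31 30
f 30 31 32
f 30 32 4
f 31 1 33
f 31 33 32
f 32 33 34
f 32 34 4
f 33 1 2
f 33 2 34
f 34 2 3
f 34 3 4
f 35 46 40
f 35 40 36
f 35 36 42
f 35 42 45
f 35 45 46
f 36 40 44
f 40 46 39
f 46 45 37
f 45 42 41
f 42 36 43
f 38 44 39
f 38 39 37
f 38 37 41
f 38 41 43
f 38 43 44
f 39 44 40
f 37 39 46
f 41 37 45
f 43 41 42
f 44 43 36
f 48 47 50
f 48 50 49
f 50 47 51
f 50 51 49
f 51 47 52
f 51 52 49
f 52 47 53
f 52 53 49
f 53 47 54
f 53 54 49
f 54 47 55
f 54 55 49
f 55 47 56
f 55 56 49
f 56 47 57
f 56 57 49
f 57 47 58
f 57 58 49
f 58 47 59
f 58 59 49
f 59 47 60
f 59 60 49
f 60 47 61
f 60 61 49
f 61 47 62
f 61 62 49
f 62 47 48
f 62 48 49
f 64 66 63
f 67 64 63
f 63 66 65
f 65 67 63
f 64 70 66
f 68 64 67
f 68 70 64
f 66 70 65
f 69 67 65
f 65 70 69
f 69 68 67
f 70 68 69
f 72 71 75
f 72 75 73
f 73 75 76
f 73 76 74
f 75 71 77
f 75 77 76
f 76 77 78
f 76 78 74
f 77 71 79
f 77 79 78
f 78 79 80
f 78 80 74
f 79 71 81
f 79 81 80
f 80 81 82
f 80 82 74
f 81 71 83
f 81 83 82
f 82 83 84
f 82 84 74
f 83 71 85
f 83 85 84
f 84 85 86
f 84 86 74
f 85 71 87
f 85 87 86
f 86 87 88
f 86 88 74
f 87 71 89
f 87 89 88
f 88 89 90
f 88 90 74
f 89 71 91
f 89 91 90
f 90 91 92
f 90 92 74
f 91 71 93
f 91 93 92
f 92 93 94
f 92 94 74
f 93 71 95
f 93 95 94
f 94 95 96
f 94 96 74
f 95 71 97
f 95 97 96
f 96 97 98
f 96 98 74
f 97 71 99
f 97 99 98
f 98 99 100
f 98 100 74
f 99 71 101
f 99 101 100
f 100 101 102
f 100 102 74
f 101 71 103
f 101 103 102
f 102 103 104
f 102 104 74
f 103 71 72
f 103 72 104
f 104 72 73
f 104 73 74



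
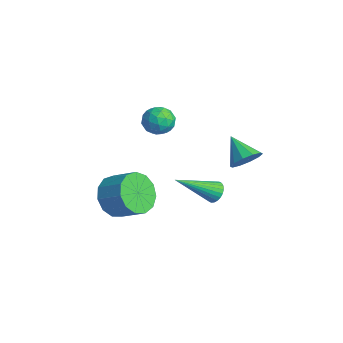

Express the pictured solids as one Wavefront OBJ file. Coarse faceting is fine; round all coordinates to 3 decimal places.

v -3.505 0.233 -3.392
v -3.084 -0.015 -3.686
v -3.695 -1.573 -2.148
v -2.97 0.086 -3.523
v -2.938 0.208 -3.341
v -2.992 0.334 -3.166
v -3.124 0.445 -3.025
v -3.314 0.523 -2.94
v -3.533 0.557 -2.924
v -3.748 0.542 -2.979
v -3.926 0.48 -3.097
v -4.04 0.38 -3.26
v -4.072 0.257 -3.443
v -4.018 0.131 -3.618
v -3.886 0.02 -3.758
v -3.696 -0.058 -3.843
v -3.477 -0.092 -3.859
v -3.262 -0.077 -3.804
v -4.081 -4.133 -2.655
v -3.338 -4.605 -3.263
v -2.375 -3.979 -2.572
v -3.119 -3.507 -1.965
v -3.478 -4.087 -3.538
v -2.515 -3.461 -2.847
v -3.809 -3.584 -3.532
v -2.847 -2.958 -2.842
v -4.227 -3.255 -3.248
v -3.265 -2.628 -2.558
v -4.599 -3.204 -2.776
v -3.636 -2.578 -2.086
v -4.806 -3.449 -2.266
v -3.843 -2.823 -1.575
v -4.783 -3.911 -1.879
v -3.821 -3.285 -1.188
v -4.537 -4.443 -1.739
v -3.575 -3.817 -1.048
v -4.147 -4.877 -1.889
v -3.184 -4.251 -1.199
v -3.736 -5.075 -2.283
v -2.773 -4.449 -1.593
v -3.434 -4.974 -2.795
v -2.472 -4.347 -2.105
v -3.647 -2.417 2.504
v -3.075 -2.321 2.973
v -2.905 -2.939 1.707
v -2.333 -2.843 2.176
v -2.873 -3.33 2.342
v -3.332 -3.008 2.835
v -2.648 -2.252 1.845
v -3.107 -1.93 2.338
v -2.457 -2.219 2.566
v -2.597 -2.885 2.873
v -3.383 -2.375 1.807
v -3.523 -3.041 2.114
v -3.426 -2.323 2.809
v -2.554 -2.937 1.871
v -2.872 -3.224 1.969
v -2.535 -3.167 2.245
v -3.577 -2.727 2.727
v -3.241 -2.67 3.003
v -3.122 -3.264 2.632
v -2.739 -2.59 1.677
v -2.403 -2.533 1.953
v -3.445 -2.093 2.435
v -3.108 -2.036 2.711
v -2.858 -1.996 2.048
v -2.727 -2.206 2.845
v -2.291 -2.513 2.377
v -2.476 -2.166 2.182
v -2.745 -1.977 2.472
v -2.809 -2.598 3.026
v -2.372 -2.905 2.557
v -2.69 -3.192 2.654
v -2.96 -3.002 2.944
v -2.446 -2.538 2.786
v -3.608 -2.355 2.123
v -3.171 -2.662 1.654
v -3.02 -2.258 1.736
v -3.29 -2.068 2.026
v -3.689 -2.747 2.303
v -3.253 -3.054 1.835
v -3.235 -3.283 2.208
v -3.504 -3.094 2.498
v -3.534 -2.722 1.894
v -0.764 0.269 0.486
v -0.325 0.328 1.091
v -1.856 0.091 1.294
v -0.476 0.752 0.981
v -0.736 0.992 0.682
v -1.008 0.956 0.308
v -1.186 0.657 0.002
v -1.203 0.21 -0.12
v -1.053 -0.214 -0.01
v -0.792 -0.454 0.289
v -0.521 -0.418 0.663
v -0.343 -0.119 0.969
f 2 1 4
f 2 4 3
f 4 1 5
f 4 5 3
f 5 1 6
f 5 6 3
f 6 1 7
f 6 7 3
f 7 1 8
f 7 8 3
f 8 1 9
f 8 9 3
f 9 1 10
f 9 10 3
f 10 1 11
f 10 11 3
f 11 1 12
f 11 12 3
f 12 1 13
f 12 13 3
f 13 1 14
f 13 14 3
f 14 1 15
f 14 15 3
f 15 1 16
f 15 16 3
f 16 1 17
f 16 17 3
f 17 1 18
f 17 18 3
f 18 1 2
f 18 2 3
f 20 19 23
f 20 23 21
f 21 23 24
f 21 24 22
f 23 19 25
f 23 25 24
f 24 25 26
f 24 26 22
f 25 19 27
f 25 27 26
f 26 27 28
f 26 28 22
f 27 19 29
f 27 29 28
f 28 29 30
f 28 30 22
f 29 19 31
f 29 31 30
f 30 31 32
f 30 32 22
f 31 19 33
f 31 33 32
f 32 33 34
f 32 34 22
f 33 19 35
f 33 35 34
f 34 35 36
f 34 36 22
f 35 19 37
f 35 37 36
f 36 37 38
f 36 38 22
f 37 19 39
f 37 39 38
f 38 39 40
f 38 40 22
f 39 19 41
f 39 41 40
f 40 41 42
f 40 42 22
f 41 19 20
f 41 20 42
f 42 20 21
f 42 21 22
f 43 80 59
f 80 54 83
f 59 83 48
f 80 83 59
f 43 59 55
f 59 48 60
f 55 60 44
f 59 60 55
f 43 55 64
f 55 44 65
f 64 65 50
f 55 65 64
f 43 64 76
f 64 50 79
f 76 79 53
f 64 79 76
f 43 76 80
f 76 53 84
f 80 84 54
f 76 84 80
f 44 60 71
f 60 48 74
f 71 74 52
f 60 74 71
f 48 83 61
f 83 54 82
f 61 82 47
f 83 82 61
f 54 84 81
f 84 53 77
f 81 77 45
f 84 77 81
f 53 79 78
f 79 50 66
f 78 66 49
f 79 66 78
f 50 65 70
f 65 44 67
f 70 67 51
f 65 67 70
f 46 72 58
f 72 52 73
f 58 73 47
f 72 73 58
f 46 58 56
f 58 47 57
f 56 57 45
f 58 57 56
f 46 56 63
f 56 45 62
f 63 62 49
f 56 62 63
f 46 63 68
f 63 49 69
f 68 69 51
f 63 69 68
f 46 68 72
f 68 51 75
f 72 75 52
f 68 75 72
f 47 73 61
f 73 52 74
f 61 74 48
f 73 74 61
f 45 57 81
f 57 47 82
f 81 82 54
f 57 82 81
f 49 62 78
f 62 45 77
f 78 77 53
f 62 77 78
f 51 69 70
f 69 49 66
f 70 66 50
f 69 66 70
f 52 75 71
f 75 51 67
f 71 67 44
f 75 67 71
f 86 85 88
f 86 88 87
f 88 85 89
f 88 89 87
f 89 85 90
f 89 90 87
f 90 85 91
f 90 91 87
f 91 85 92
f 91 92 87
f 92 85 93
f 92 93 87
f 93 85 94
f 93 94 87
f 94 85 95
f 94 95 87
f 95 85 96
f 95 96 87
f 96 85 86
f 96 86 87



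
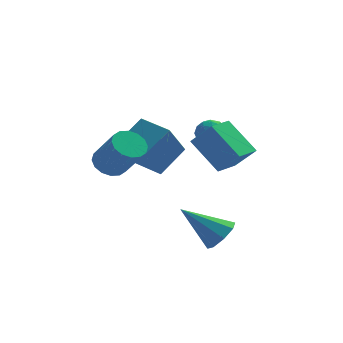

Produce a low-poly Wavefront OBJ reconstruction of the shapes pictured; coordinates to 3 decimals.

v 1.306 -0.072 0.835
v 1.751 -0.459 0.413
v 0.389 -0.681 0.427
v 0.834 -1.068 0.005
v 0.855 -1.15 0.726
v 1.422 -0.773 0.978
v 0.718 -0.367 -0.138
v 1.285 0.01 0.114
v 1.388 -0.641 -0.188
v 1.473 -1.125 0.345
v 0.667 -0.015 0.495
v 0.752 -0.499 1.028
v 1.609 -0.212 0.66
v 0.531 -0.928 0.18
v 0.544 -0.976 0.604
v 0.805 -1.204 0.356
v 1.415 -0.397 0.992
v 1.677 -0.624 0.743
v 1.151 -1.031 0.927
v 0.463 -0.516 0.097
v 0.725 -0.743 -0.152
v 1.335 0.064 0.484
v 1.596 -0.164 0.236
v 0.989 -0.109 -0.087
v 1.657 -0.547 0.058
v 1.118 -0.905 -0.181
v 1.05 -0.492 -0.265
v 1.383 -0.271 -0.117
v 1.707 -0.831 0.372
v 1.168 -1.189 0.132
v 1.18 -1.237 0.556
v 1.513 -1.016 0.704
v 1.493 -0.938 0.019
v 0.972 0.049 0.708
v 0.433 -0.309 0.468
v 0.627 -0.124 0.136
v 0.96 0.097 0.284
v 1.022 -0.235 1.021
v 0.483 -0.593 0.782
v 0.757 -0.869 0.957
v 1.09 -0.648 1.105
v 0.647 -0.202 0.821
v 1.581 -2.821 -4.413
v 2.126 -2.549 -3.792
v -0.081 -2.659 -3.027
v 1.876 -2.046 -4.15
v 1.453 -1.997 -4.662
v 1.105 -2.431 -5.029
v 1.035 -3.093 -5.035
v 1.285 -3.596 -4.677
v 1.708 -3.645 -4.164
v 2.056 -3.211 -3.798
v 1.444 -3.582 -0.407
v 0.314 -2.721 0.854
v 2.098 -2.526 -0.543
v 0.968 -1.664 0.719
v 2.292 -3.976 0.621
v 1.162 -3.114 1.883
v 2.946 -2.919 0.486
v 1.816 -2.058 1.747
v -2.977 -1.989 -0.745
v -2.54 -2.411 -1.266
v -1.646 -3.274 0.185
v -2.083 -2.851 0.705
v -2.321 -2.067 -1.196
v -1.427 -2.93 0.255
v -2.277 -1.702 -1.006
v -1.383 -2.564 0.445
v -2.421 -1.414 -0.746
v -1.527 -2.276 0.705
v -2.714 -1.279 -0.486
v -1.82 -2.142 0.965
v -3.077 -1.335 -0.295
v -2.183 -2.198 1.156
v -3.414 -1.566 -0.225
v -2.52 -2.429 1.226
v -3.633 -1.91 -0.295
v -2.739 -2.773 1.156
v -3.677 -2.276 -0.485
v -2.783 -3.138 0.966
v -3.533 -2.564 -0.745
v -2.639 -3.426 0.706
v -3.24 -2.698 -1.005
v -2.346 -3.561 0.446
v -2.877 -2.642 -1.196
v -1.983 -3.505 0.255
v -2.933 0.683 -0.822
v -1.955 1.66 0.236
v -2.332 1.83 -2.437
v -1.354 2.807 -1.379
v -1.686 -0.307 -1.061
v -0.708 0.67 -0.003
v -1.085 0.84 -2.676
v -0.107 1.817 -1.618
f 1 38 17
f 38 12 41
f 17 41 6
f 38 41 17
f 1 17 13
f 17 6 18
f 13 18 2
f 17 18 13
f 1 13 22
f 13 2 23
f 22 23 8
f 13 23 22
f 1 22 34
f 22 8 37
f 34 37 11
f 22 37 34
f 1 34 38
f 34 11 42
f 38 42 12
f 34 42 38
f 2 18 29
f 18 6 32
f 29 32 10
f 18 32 29
f 6 41 19
f 41 12 40
f 19 40 5
f 41 40 19
f 12 42 39
f 42 11 35
f 39 35 3
f 42 35 39
f 11 37 36
f 37 8 24
f 36 24 7
f 37 24 36
f 8 23 28
f 23 2 25
f 28 25 9
f 23 25 28
f 4 30 16
f 30 10 31
f 16 31 5
f 30 31 16
f 4 16 14
f 16 5 15
f 14 15 3
f 16 15 14
f 4 14 21
f 14 3 20
f 21 20 7
f 14 20 21
f 4 21 26
f 21 7 27
f 26 27 9
f 21 27 26
f 4 26 30
f 26 9 33
f 30 33 10
f 26 33 30
f 5 31 19
f 31 10 32
f 19 32 6
f 31 32 19
f 3 15 39
f 15 5 40
f 39 40 12
f 15 40 39
f 7 20 36
f 20 3 35
f 36 35 11
f 20 35 36
f 9 27 28
f 27 7 24
f 28 24 8
f 27 24 28
f 10 33 29
f 33 9 25
f 29 25 2
f 33 25 29
f 44 43 46
f 44 46 45
f 46 43 47
f 46 47 45
f 47 43 48
f 47 48 45
f 48 43 49
f 48 49 45
f 49 43 50
f 49 50 45
f 50 43 51
f 50 51 45
f 51 43 52
f 51 52 45
f 52 43 44
f 52 44 45
f 54 56 53
f 57 54 53
f 53 56 55
f 55 57 53
f 54 60 56
f 58 54 57
f 58 60 54
f 56 60 55
f 59 57 55
f 55 60 59
f 59 58 57
f 60 58 59
f 62 61 65
f 62 65 63
f 63 65 66
f 63 66 64
f 65 61 67
f 65 67 66
f 66 67 68
f 66 68 64
f 67 61 69
f 67 69 68
f 68 69 70
f 68 70 64
f 69 61 71
f 69 71 70
f 70 71 72
f 70 72 64
f 71 61 73
f 71 73 72
f 72 73 74
f 72 74 64
f 73 61 75
f 73 75 74
f 74 75 76
f 74 76 64
f 75 61 77
f 75 77 76
f 76 77 78
f 76 78 64
f 77 61 79
f 77 79 78
f 78 79 80
f 78 80 64
f 79 61 81
f 79 81 80
f 80 81 82
f 80 82 64
f 81 61 83
f 81 83 82
f 82 83 84
f 82 84 64
f 83 61 85
f 83 85 84
f 84 85 86
f 84 86 64
f 85 61 62
f 85 62 86
f 86 62 63
f 86 63 64
f 88 90 87
f 91 88 87
f 87 90 89
f 89 91 87
f 88 94 90
f 92 88 91
f 92 94 88
f 90 94 89
f 93 91 89
f 89 94 93
f 93 92 91
f 94 92 93



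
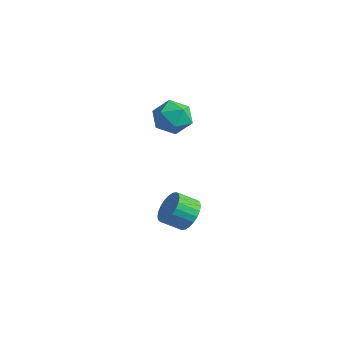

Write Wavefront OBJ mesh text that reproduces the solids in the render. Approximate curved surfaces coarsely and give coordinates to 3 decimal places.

v -2.446 3.431 2.743
v -1.81 4.351 2.867
v -1.69 2.709 4.233
v -1.054 3.629 4.357
v -2.166 3.687 4.524
v -2.632 4.133 3.602
v -0.868 2.927 3.498
v -1.334 3.373 2.576
v -0.834 4.04 3.333
v -1.637 4.509 3.967
v -1.863 2.551 3.133
v -2.666 3.02 3.767
v -0.37 3.455 -2.923
v 0.121 3.752 -2.117
v -0.479 2.883 -1.43
v -0.97 2.585 -2.237
v -0.191 3.979 -2.103
v -0.792 3.11 -1.416
v -0.531 4.126 -2.214
v -1.131 3.257 -1.527
v -0.846 4.171 -2.433
v -1.446 3.302 -1.746
v -1.088 4.107 -2.726
v -1.689 3.237 -2.04
v -1.222 3.943 -3.05
v -1.822 3.074 -2.363
v -1.225 3.705 -3.354
v -1.826 2.836 -2.668
v -1.098 3.429 -3.593
v -1.699 2.56 -2.906
v -0.861 3.157 -3.73
v -1.461 2.288 -3.043
v -0.548 2.93 -3.744
v -1.149 2.061 -3.057
v -0.209 2.783 -3.633
v -0.809 1.914 -2.946
v 0.106 2.738 -3.414
v -0.494 1.869 -2.727
v 0.349 2.803 -3.12
v -0.252 1.933 -2.434
v 0.482 2.966 -2.797
v -0.118 2.097 -2.11
v 0.486 3.204 -2.492
v -0.115 2.335 -1.806
v 0.359 3.48 -2.254
v -0.242 2.611 -1.567
f 1 12 6
f 1 6 2
f 1 2 8
f 1 8 11
f 1 11 12
f 2 6 10
f 6 12 5
f 12 11 3
f 11 8 7
f 8 2 9
f 4 10 5
f 4 5 3
f 4 3 7
f 4 7 9
f 4 9 10
f 5 10 6
f 3 5 12
f 7 3 11
f 9 7 8
f 10 9 2
f 14 13 17
f 14 17 15
f 15 17 18
f 15 18 16
f 17 13 19
f 17 19 18
f 18 19 20
f 18 20 16
f 19 13 21
f 19 21 20
f 20 21 22
f 20 22 16
f 21 13 23
f 21 23 22
f 22 23 24
f 22 24 16
f 23 13 25
f 23 25 24
f 24 25 26
f 24 26 16
f 25 13 27
f 25 27 26
f 26 27 28
f 26 28 16
f 27 13 29
f 27 29 28
f 28 29 30
f 28 30 16
f 29 13 31
f 29 31 30
f 30 31 32
f 30 32 16
f 31 13 33
f 31 33 32
f 32 33 34
f 32 34 16
f 33 13 35
f 33 35 34
f 34 35 36
f 34 36 16
f 35 13 37
f 35 37 36
f 36 37 38
f 36 38 16
f 37 13 39
f 37 39 38
f 38 39 40
f 38 40 16
f 39 13 41
f 39 41 40
f 40 41 42
f 40 42 16
f 41 13 43
f 41 43 42
f 42 43 44
f 42 44 16
f 43 13 45
f 43 45 44
f 44 45 46
f 44 46 16
f 45 13 14
f 45 14 46
f 46 14 15
f 46 15 16



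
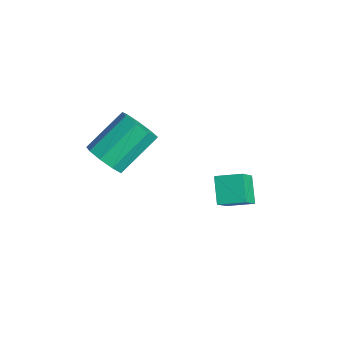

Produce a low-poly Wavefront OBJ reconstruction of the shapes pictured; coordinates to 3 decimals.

v -1.236 3.544 -3.777
v -0.531 2.773 -2.715
v -0.692 4.393 -3.523
v 0.013 3.622 -2.461
v -0.393 3.238 -4.559
v 0.312 2.467 -3.497
v 0.151 4.087 -4.305
v 0.856 3.316 -3.243
v -1.549 -0.994 -1.071
v -0.759 -1.046 -0.821
v -1.021 0.462 0.321
v -1.811 0.514 0.071
v -0.797 -0.709 -1.276
v -1.059 0.8 -0.134
v -1.187 -0.504 -1.635
v -1.449 1.004 -0.493
v -1.746 -0.529 -1.73
v -2.008 0.979 -0.588
v -2.213 -0.772 -1.517
v -2.475 0.736 -0.375
v -2.369 -1.118 -1.095
v -2.631 0.39 0.047
v -2.142 -1.407 -0.662
v -2.404 0.102 0.48
v -1.637 -1.502 -0.42
v -1.899 0.006 0.722
v -1.091 -1.36 -0.483
v -1.353 0.149 0.659
f 2 4 1
f 5 2 1
f 1 4 3
f 3 5 1
f 2 8 4
f 6 2 5
f 6 8 2
f 4 8 3
f 7 5 3
f 3 8 7
f 7 6 5
f 8 6 7
f 10 9 13
f 10 13 11
f 11 13 14
f 11 14 12
f 13 9 15
f 13 15 14
f 14 15 16
f 14 16 12
f 15 9 17
f 15 17 16
f 16 17 18
f 16 18 12
f 17 9 19
f 17 19 18
f 18 19 20
f 18 20 12
f 19 9 21
f 19 21 20
f 20 21 22
f 20 22 12
f 21 9 23
f 21 23 22
f 22 23 24
f 22 24 12
f 23 9 25
f 23 25 24
f 24 25 26
f 24 26 12
f 25 9 27
f 25 27 26
f 26 27 28
f 26 28 12
f 27 9 10
f 27 10 28
f 28 10 11
f 28 11 12



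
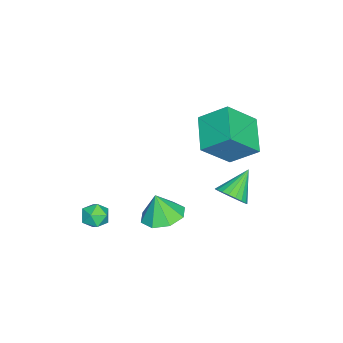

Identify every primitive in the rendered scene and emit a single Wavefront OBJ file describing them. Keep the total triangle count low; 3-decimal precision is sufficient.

v 1.228 -2.283 -1.287
v 1.935 -2.087 -1.1
v 1.645 -3.333 -1.76
v 2.352 -3.137 -1.573
v 1.85 -3.307 -1.032
v 1.593 -2.658 -0.74
v 1.987 -2.762 -2.12
v 1.73 -2.113 -1.828
v 2.404 -2.383 -1.615
v 2.319 -2.72 -0.942
v 1.261 -2.7 -1.918
v 1.176 -3.037 -1.245
v -0.835 2.945 -0.709
v -0.261 3.326 -0.211
v -2.065 3.415 0.349
v -0.351 3.587 -0.432
v -0.525 3.737 -0.701
v -0.753 3.75 -0.971
v -0.994 3.624 -1.196
v -1.208 3.38 -1.337
v -1.358 3.062 -1.369
v -1.417 2.723 -1.287
v -1.375 2.422 -1.106
v -1.24 2.212 -0.856
v -1.035 2.129 -0.58
v -0.795 2.187 -0.327
v -0.562 2.376 -0.14
v -0.376 2.663 -0.052
v -0.27 2.999 -0.077
v 1.657 0.497 -0.557
v 2.715 0.346 -0.602
v 1.663 0.143 0.777
v 2.517 1.113 -0.397
v 1.815 1.52 -0.286
v 1.02 1.327 -0.334
v 0.599 0.648 -0.512
v 0.797 -0.12 -0.717
v 1.499 -0.526 -0.828
v 2.294 -0.333 -0.78
v -4.94 1.525 0.388
v -3.884 0.402 1.873
v -5.006 2.936 1.504
v -3.951 1.813 2.988
v -3.149 2.207 -0.368
v -2.094 1.084 1.116
v -3.216 3.618 0.747
v -2.16 2.495 2.232
f 1 12 6
f 1 6 2
f 1 2 8
f 1 8 11
f 1 11 12
f 2 6 10
f 6 12 5
f 12 11 3
f 11 8 7
f 8 2 9
f 4 10 5
f 4 5 3
f 4 3 7
f 4 7 9
f 4 9 10
f 5 10 6
f 3 5 12
f 7 3 11
f 9 7 8
f 10 9 2
f 14 13 16
f 14 16 15
f 16 13 17
f 16 17 15
f 17 13 18
f 17 18 15
f 18 13 19
f 18 19 15
f 19 13 20
f 19 20 15
f 20 13 21
f 20 21 15
f 21 13 22
f 21 22 15
f 22 13 23
f 22 23 15
f 23 13 24
f 23 24 15
f 24 13 25
f 24 25 15
f 25 13 26
f 25 26 15
f 26 13 27
f 26 27 15
f 27 13 28
f 27 28 15
f 28 13 29
f 28 29 15
f 29 13 14
f 29 14 15
f 31 30 33
f 31 33 32
f 33 30 34
f 33 34 32
f 34 30 35
f 34 35 32
f 35 30 36
f 35 36 32
f 36 30 37
f 36 37 32
f 37 30 38
f 37 38 32
f 38 30 39
f 38 39 32
f 39 30 31
f 39 31 32
f 41 43 40
f 44 41 40
f 40 43 42
f 42 44 40
f 41 47 43
f 45 41 44
f 45 47 41
f 43 47 42
f 46 44 42
f 42 47 46
f 46 45 44
f 47 45 46



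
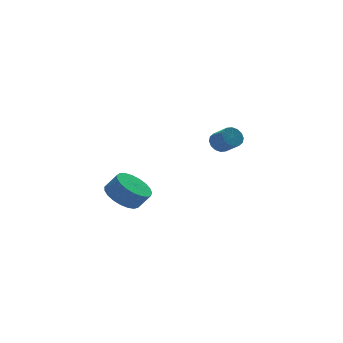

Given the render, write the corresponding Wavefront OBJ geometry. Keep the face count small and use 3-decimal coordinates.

v -2.899 -1.382 -1.923
v -2.268 -0.506 -1.955
v -1.731 -0.862 -1.088
v -2.361 -1.738 -1.057
v -2.604 -0.369 -1.69
v -2.067 -0.725 -0.823
v -2.992 -0.408 -1.466
v -2.454 -0.764 -0.599
v -3.363 -0.615 -1.321
v -2.825 -0.971 -0.454
v -3.654 -0.955 -1.28
v -3.116 -1.311 -0.413
v -3.814 -1.369 -1.35
v -3.276 -1.724 -0.483
v -3.816 -1.784 -1.52
v -3.279 -2.14 -0.653
v -3.66 -2.131 -1.759
v -3.122 -2.487 -0.892
v -3.372 -2.348 -2.027
v -2.834 -2.703 -1.16
v -3.002 -2.398 -2.276
v -2.464 -2.753 -1.41
v -2.614 -2.272 -2.465
v -2.077 -2.628 -1.599
v -2.276 -1.992 -2.56
v -1.738 -2.348 -1.694
v -2.045 -1.607 -2.545
v -1.508 -1.963 -1.679
v -1.962 -1.183 -2.423
v -1.425 -1.539 -1.556
v -2.041 -0.794 -2.214
v -1.503 -1.15 -1.347
v 3.792 1.347 -0.19
v 4.421 1.594 -0.12
v 4.718 0.641 0.581
v 4.088 0.393 0.51
v 4.238 1.733 0.147
v 4.535 0.78 0.848
v 3.935 1.769 0.323
v 4.232 0.815 1.024
v 3.594 1.691 0.362
v 3.891 0.738 1.063
v 3.306 1.521 0.252
v 3.603 0.568 0.953
v 3.148 1.304 0.024
v 3.445 0.351 0.725
v 3.162 1.099 -0.261
v 3.459 0.146 0.44
v 3.345 0.96 -0.528
v 3.642 0.007 0.173
v 3.648 0.925 -0.704
v 3.945 -0.029 -0.003
v 3.989 1.002 -0.743
v 4.286 0.049 -0.042
v 4.277 1.172 -0.633
v 4.574 0.219 0.068
v 4.435 1.389 -0.405
v 4.732 0.436 0.296
f 2 1 5
f 2 5 3
f 3 5 6
f 3 6 4
f 5 1 7
f 5 7 6
f 6 7 8
f 6 8 4
f 7 1 9
f 7 9 8
f 8 9 10
f 8 10 4
f 9 1 11
f 9 11 10
f 10 11 12
f 10 12 4
f 11 1 13
f 11 13 12
f 12 13 14
f 12 14 4
f 13 1 15
f 13 15 14
f 14 15 16
f 14 16 4
f 15 1 17
f 15 17 16
f 16 17 18
f 16 18 4
f 17 1 19
f 17 19 18
f 18 19 20
f 18 20 4
f 19 1 21
f 19 21 20
f 20 21 22
f 20 22 4
f 21 1 23
f 21 23 22
f 22 23 24
f 22 24 4
f 23 1 25
f 23 25 24
f 24 25 26
f 24 26 4
f 25 1 27
f 25 27 26
f 26 27 28
f 26 28 4
f 27 1 29
f 27 29 28
f 28 29 30
f 28 30 4
f 29 1 31
f 29 31 30
f 30 31 32
f 30 32 4
f 31 1 2
f 31 2 32
f 32 2 3
f 32 3 4
f 34 33 37
f 34 37 35
f 35 37 38
f 35 38 36
f 37 33 39
f 37 39 38
f 38 39 40
f 38 40 36
f 39 33 41
f 39 41 40
f 40 41 42
f 40 42 36
f 41 33 43
f 41 43 42
f 42 43 44
f 42 44 36
f 43 33 45
f 43 45 44
f 44 45 46
f 44 46 36
f 45 33 47
f 45 47 46
f 46 47 48
f 46 48 36
f 47 33 49
f 47 49 48
f 48 49 50
f 48 50 36
f 49 33 51
f 49 51 50
f 50 51 52
f 50 52 36
f 51 33 53
f 51 53 52
f 52 53 54
f 52 54 36
f 53 33 55
f 53 55 54
f 54 55 56
f 54 56 36
f 55 33 57
f 55 57 56
f 56 57 58
f 56 58 36
f 57 33 34
f 57 34 58
f 58 34 35
f 58 35 36



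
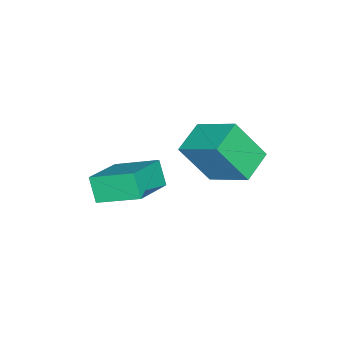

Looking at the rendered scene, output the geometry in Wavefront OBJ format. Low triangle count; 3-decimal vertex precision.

v 0.08 -0.062 2.043
v 0.506 -1.171 3.713
v 0.415 1.704 3.13
v 0.841 0.594 4.801
v 1.499 -0.094 1.659
v 1.925 -1.204 3.33
v 1.834 1.671 2.747
v 2.26 0.562 4.417
v 0.949 -4.57 0.027
v 2.817 -4.602 0.768
v 0.639 -2.757 0.886
v 2.508 -2.789 1.627
v 1.352 -4.031 -0.967
v 3.221 -4.063 -0.226
v 1.043 -2.218 -0.108
v 2.911 -2.25 0.633
f 2 4 1
f 5 2 1
f 1 4 3
f 3 5 1
f 2 8 4
f 6 2 5
f 6 8 2
f 4 8 3
f 7 5 3
f 3 8 7
f 7 6 5
f 8 6 7
f 10 12 9
f 13 10 9
f 9 12 11
f 11 13 9
f 10 16 12
f 14 10 13
f 14 16 10
f 12 16 11
f 15 13 11
f 11 16 15
f 15 14 13
f 16 14 15



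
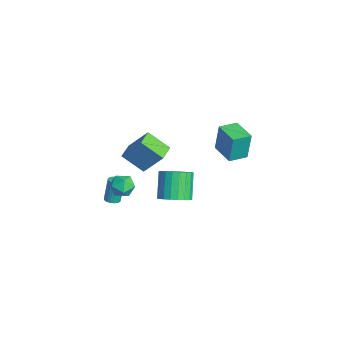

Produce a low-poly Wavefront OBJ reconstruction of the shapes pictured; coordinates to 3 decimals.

v 1.242 -1.756 2.652
v 0.547 -2.904 3.696
v 0.255 -1.128 2.686
v -0.44 -2.276 3.73
v 1.94 -0.744 4.23
v 1.245 -1.892 5.274
v 0.953 -0.116 4.264
v 0.258 -1.264 5.308
v -3.674 -2.726 -3.918
v -3.331 -3.09 -3.775
v -3.644 -2.759 -2.179
v -3.986 -2.394 -2.322
v -3.212 -2.926 -3.786
v -3.525 -2.595 -2.19
v -3.163 -2.732 -3.817
v -3.476 -2.401 -2.221
v -3.192 -2.536 -3.863
v -3.505 -2.205 -2.267
v -3.294 -2.37 -3.918
v -3.607 -2.038 -2.321
v -3.454 -2.257 -3.972
v -3.767 -1.926 -2.376
v -3.647 -2.216 -4.019
v -3.96 -1.885 -2.422
v -3.845 -2.252 -4.05
v -4.158 -1.921 -2.454
v -4.016 -2.361 -4.061
v -4.329 -2.03 -2.465
v -4.135 -2.525 -4.05
v -4.448 -2.194 -2.454
v -4.184 -2.719 -4.019
v -4.497 -2.388 -2.423
v -4.155 -2.915 -3.973
v -4.468 -2.584 -2.377
v -4.053 -3.082 -3.919
v -4.366 -2.75 -2.322
v -3.893 -3.194 -3.864
v -4.206 -2.863 -2.268
v -3.7 -3.235 -3.818
v -4.013 -2.904 -2.221
v -3.502 -3.199 -3.786
v -3.815 -2.868 -2.19
v -3.05 1.071 -4.075
v -2.218 1.506 -3.54
v -3.439 1.884 -1.95
v -4.27 1.449 -2.485
v -2.388 1.862 -3.755
v -3.608 2.24 -2.165
v -2.672 2.082 -4.025
v -3.892 2.459 -2.435
v -3.021 2.126 -4.304
v -4.242 2.504 -2.713
v -3.376 1.989 -4.543
v -4.596 2.366 -2.952
v -3.673 1.692 -4.701
v -4.894 2.07 -3.111
v -3.864 1.288 -4.751
v -5.084 1.666 -3.161
v -3.913 0.847 -4.684
v -5.133 1.225 -3.094
v -3.813 0.445 -4.512
v -5.034 0.822 -2.922
v -3.581 0.15 -4.265
v -4.802 0.528 -2.674
v -3.257 0.015 -3.984
v -4.478 0.393 -2.394
v -2.898 0.063 -3.719
v -4.118 0.44 -2.129
v -2.564 0.285 -3.516
v -3.785 0.662 -1.926
v -2.315 0.643 -3.41
v -3.535 1.02 -1.819
v -2.193 1.075 -3.418
v -3.413 1.452 -1.828
v -2.637 -1.617 -1.887
v -1.909 -1.638 -1.387
v -2.811 -3.022 -1.693
v -2.083 -3.043 -1.193
v -2.809 -2.635 -0.899
v -2.702 -1.766 -1.019
v -2.018 -2.894 -2.061
v -1.911 -2.025 -2.181
v -1.527 -2.427 -1.494
v -2.016 -2.267 -0.776
v -2.704 -2.393 -2.304
v -3.193 -2.233 -1.586
v -0.753 2.996 2.349
v -0.735 3.219 4.256
v -1.115 4.194 2.212
v -1.098 4.418 4.119
v 0.818 3.462 2.281
v 0.835 3.686 4.188
v 0.455 4.661 2.144
v 0.473 4.884 4.051
f 2 4 1
f 5 2 1
f 1 4 3
f 3 5 1
f 2 8 4
f 6 2 5
f 6 8 2
f 4 8 3
f 7 5 3
f 3 8 7
f 7 6 5
f 8 6 7
f 10 9 13
f 10 13 11
f 11 13 14
f 11 14 12
f 13 9 15
f 13 15 14
f 14 15 16
f 14 16 12
f 15 9 17
f 15 17 16
f 16 17 18
f 16 18 12
f 17 9 19
f 17 19 18
f 18 19 20
f 18 20 12
f 19 9 21
f 19 21 20
f 20 21 22
f 20 22 12
f 21 9 23
f 21 23 22
f 22 23 24
f 22 24 12
f 23 9 25
f 23 25 24
f 24 25 26
f 24 26 12
f 25 9 27
f 25 27 26
f 26 27 28
f 26 28 12
f 27 9 29
f 27 29 28
f 28 29 30
f 28 30 12
f 29 9 31
f 29 31 30
f 30 31 32
f 30 32 12
f 31 9 33
f 31 33 32
f 32 33 34
f 32 34 12
f 33 9 35
f 33 35 34
f 34 35 36
f 34 36 12
f 35 9 37
f 35 37 36
f 36 37 38
f 36 38 12
f 37 9 39
f 37 39 38
f 38 39 40
f 38 40 12
f 39 9 41
f 39 41 40
f 40 41 42
f 40 42 12
f 41 9 10
f 41 10 42
f 42 10 11
f 42 11 12
f 44 43 47
f 44 47 45
f 45 47 48
f 45 48 46
f 47 43 49
f 47 49 48
f 48 49 50
f 48 50 46
f 49 43 51
f 49 51 50
f 50 51 52
f 50 52 46
f 51 43 53
f 51 53 52
f 52 53 54
f 52 54 46
f 53 43 55
f 53 55 54
f 54 55 56
f 54 56 46
f 55 43 57
f 55 57 56
f 56 57 58
f 56 58 46
f 57 43 59
f 57 59 58
f 58 59 60
f 58 60 46
f 59 43 61
f 59 61 60
f 60 61 62
f 60 62 46
f 61 43 63
f 61 63 62
f 62 63 64
f 62 64 46
f 63 43 65
f 63 65 64
f 64 65 66
f 64 66 46
f 65 43 67
f 65 67 66
f 66 67 68
f 66 68 46
f 67 43 69
f 67 69 68
f 68 69 70
f 68 70 46
f 69 43 71
f 69 71 70
f 70 71 72
f 70 72 46
f 71 43 73
f 71 73 72
f 72 73 74
f 72 74 46
f 73 43 44
f 73 44 74
f 74 44 45
f 74 45 46
f 75 86 80
f 75 80 76
f 75 76 82
f 75 82 85
f 75 85 86
f 76 80 84
f 80 86 79
f 86 85 77
f 85 82 81
f 82 76 83
f 78 84 79
f 78 79 77
f 78 77 81
f 78 81 83
f 78 83 84
f 79 84 80
f 77 79 86
f 81 77 85
f 83 81 82
f 84 83 76
f 88 90 87
f 91 88 87
f 87 90 89
f 89 91 87
f 88 94 90
f 92 88 91
f 92 94 88
f 90 94 89
f 93 91 89
f 89 94 93
f 93 92 91
f 94 92 93



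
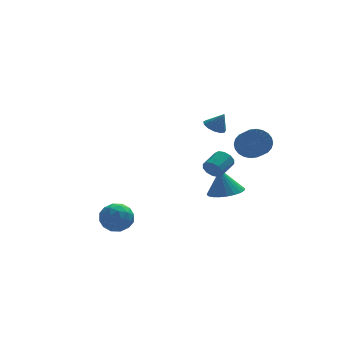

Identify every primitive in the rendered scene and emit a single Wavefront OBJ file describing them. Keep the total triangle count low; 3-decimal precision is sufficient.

v 3.545 3.546 -3.565
v 4.095 4.483 -3.651
v 3.275 3.854 -1.935
v 3.699 4.611 -3.74
v 3.28 4.576 -3.803
v 2.901 4.385 -3.829
v 2.62 4.066 -3.816
v 2.48 3.668 -3.764
v 2.502 3.251 -3.681
v 2.683 2.879 -3.581
v 2.995 2.609 -3.479
v 3.39 2.482 -3.389
v 3.81 2.516 -3.327
v 4.188 2.707 -3.3
v 4.469 3.026 -3.314
v 4.609 3.425 -3.366
v 4.587 3.841 -3.448
v 4.407 4.213 -3.548
v 2.72 2.877 1.903
v 3.342 2.84 1.583
v 3.22 2.683 2.897
v 3.29 3.218 1.683
v 3.058 3.488 1.852
v 2.718 3.564 2.038
v 2.379 3.422 2.18
v 2.148 3.106 2.235
v 2.099 2.718 2.184
v 2.247 2.381 2.043
v 2.545 2.201 1.858
v 2.899 2.235 1.687
v 3.196 2.474 1.585
v 2.401 1.819 -0.89
v 2.725 1.762 -1.451
v 3.563 2.583 -1.051
v 3.239 2.641 -0.49
v 2.456 2.057 -1.493
v 3.294 2.878 -1.093
v 2.165 2.261 -1.304
v 3.004 3.083 -0.904
v 1.965 2.297 -0.958
v 2.803 3.118 -0.558
v 1.931 2.15 -0.586
v 2.77 2.972 -0.186
v 2.077 1.877 -0.329
v 2.915 2.698 0.071
v 2.346 1.582 -0.287
v 3.184 2.403 0.113
v 2.636 1.377 -0.476
v 3.475 2.199 -0.076
v 2.837 1.342 -0.822
v 3.675 2.163 -0.422
v 2.87 1.488 -1.194
v 3.709 2.31 -0.794
v -4.194 -0.724 -2.819
v -3.501 -0.131 -2.411
v -3.199 -1.989 -2.669
v -2.506 -1.396 -2.261
v -3.345 -1.602 -1.76
v -3.96 -0.82 -1.852
v -2.74 -1.3 -3.228
v -3.355 -0.518 -3.32
v -2.602 -0.487 -2.664
v -2.976 -0.673 -1.757
v -3.724 -1.447 -3.323
v -4.098 -1.633 -2.416
v -3.935 -0.316 -2.628
v -2.765 -1.804 -2.452
v -3.258 -1.924 -2.157
v -2.851 -1.576 -1.917
v -4.204 -0.721 -2.3
v -3.797 -0.373 -2.06
v -3.706 -1.237 -1.677
v -2.903 -1.747 -3.02
v -2.496 -1.399 -2.78
v -3.849 -0.544 -3.163
v -3.442 -0.196 -2.923
v -2.994 -0.883 -3.403
v -2.999 -0.177 -2.537
v -2.415 -0.921 -2.449
v -2.552 -0.864 -3.017
v -2.913 -0.405 -3.072
v -3.219 -0.287 -2.004
v -2.634 -1.03 -1.916
v -3.128 -1.151 -1.621
v -3.489 -0.691 -1.675
v -2.691 -0.496 -2.153
v -4.066 -1.09 -3.164
v -3.481 -1.833 -3.076
v -3.211 -1.429 -3.405
v -3.572 -0.969 -3.459
v -4.285 -1.199 -2.631
v -3.701 -1.943 -2.543
v -3.787 -1.715 -2.008
v -4.148 -1.256 -2.063
v -4.009 -1.624 -2.927
v 3.785 -1.176 2.271
v 4.566 -1.419 1.894
v 4.535 -2.666 2.633
v 3.755 -2.424 3.009
v 4.678 -1.251 2.181
v 4.647 -2.498 2.92
v 4.654 -1.072 2.482
v 4.623 -2.319 3.221
v 4.497 -0.909 2.751
v 4.467 -2.156 3.49
v 4.233 -0.787 2.947
v 4.202 -2.034 3.686
v 3.9 -0.723 3.04
v 3.87 -1.971 3.779
v 3.55 -0.729 3.015
v 3.519 -1.977 3.754
v 3.235 -0.803 2.878
v 3.205 -2.051 3.616
v 3.005 -0.934 2.647
v 2.974 -2.181 3.386
v 2.893 -1.102 2.36
v 2.862 -2.349 3.099
v 2.917 -1.281 2.059
v 2.886 -2.528 2.798
v 3.073 -1.444 1.79
v 3.043 -2.691 2.529
v 3.338 -1.566 1.594
v 3.307 -2.813 2.333
v 3.67 -1.629 1.501
v 3.64 -2.877 2.24
v 4.021 -1.623 1.526
v 3.99 -2.871 2.265
v 4.335 -1.549 1.664
v 4.305 -2.797 2.402
f 2 1 4
f 2 4 3
f 4 1 5
f 4 5 3
f 5 1 6
f 5 6 3
f 6 1 7
f 6 7 3
f 7 1 8
f 7 8 3
f 8 1 9
f 8 9 3
f 9 1 10
f 9 10 3
f 10 1 11
f 10 11 3
f 11 1 12
f 11 12 3
f 12 1 13
f 12 13 3
f 13 1 14
f 13 14 3
f 14 1 15
f 14 15 3
f 15 1 16
f 15 16 3
f 16 1 17
f 16 17 3
f 17 1 18
f 17 18 3
f 18 1 2
f 18 2 3
f 20 19 22
f 20 22 21
f 22 19 23
f 22 23 21
f 23 19 24
f 23 24 21
f 24 19 25
f 24 25 21
f 25 19 26
f 25 26 21
f 26 19 27
f 26 27 21
f 27 19 28
f 27 28 21
f 28 19 29
f 28 29 21
f 29 19 30
f 29 30 21
f 30 19 31
f 30 31 21
f 31 19 20
f 31 20 21
f 33 32 36
f 33 36 34
f 34 36 37
f 34 37 35
f 36 32 38
f 36 38 37
f 37 38 39
f 37 39 35
f 38 32 40
f 38 40 39
f 39 40 41
f 39 41 35
f 40 32 42
f 40 42 41
f 41 42 43
f 41 43 35
f 42 32 44
f 42 44 43
f 43 44 45
f 43 45 35
f 44 32 46
f 44 46 45
f 45 46 47
f 45 47 35
f 46 32 48
f 46 48 47
f 47 48 49
f 47 49 35
f 48 32 50
f 48 50 49
f 49 50 51
f 49 51 35
f 50 32 52
f 50 52 51
f 51 52 53
f 51 53 35
f 52 32 33
f 52 33 53
f 53 33 34
f 53 34 35
f 54 91 70
f 91 65 94
f 70 94 59
f 91 94 70
f 54 70 66
f 70 59 71
f 66 71 55
f 70 71 66
f 54 66 75
f 66 55 76
f 75 76 61
f 66 76 75
f 54 75 87
f 75 61 90
f 87 90 64
f 75 90 87
f 54 87 91
f 87 64 95
f 91 95 65
f 87 95 91
f 55 71 82
f 71 59 85
f 82 85 63
f 71 85 82
f 59 94 72
f 94 65 93
f 72 93 58
f 94 93 72
f 65 95 92
f 95 64 88
f 92 88 56
f 95 88 92
f 64 90 89
f 90 61 77
f 89 77 60
f 90 77 89
f 61 76 81
f 76 55 78
f 81 78 62
f 76 78 81
f 57 83 69
f 83 63 84
f 69 84 58
f 83 84 69
f 57 69 67
f 69 58 68
f 67 68 56
f 69 68 67
f 57 67 74
f 67 56 73
f 74 73 60
f 67 73 74
f 57 74 79
f 74 60 80
f 79 80 62
f 74 80 79
f 57 79 83
f 79 62 86
f 83 86 63
f 79 86 83
f 58 84 72
f 84 63 85
f 72 85 59
f 84 85 72
f 56 68 92
f 68 58 93
f 92 93 65
f 68 93 92
f 60 73 89
f 73 56 88
f 89 88 64
f 73 88 89
f 62 80 81
f 80 60 77
f 81 77 61
f 80 77 81
f 63 86 82
f 86 62 78
f 82 78 55
f 86 78 82
f 97 96 100
f 97 100 98
f 98 100 101
f 98 101 99
f 100 96 102
f 100 102 101
f 101 102 103
f 101 103 99
f 102 96 104
f 102 104 103
f 103 104 105
f 103 105 99
f 104 96 106
f 104 106 105
f 105 106 107
f 105 107 99
f 106 96 108
f 106 108 107
f 107 108 109
f 107 109 99
f 108 96 110
f 108 110 109
f 109 110 111
f 109 111 99
f 110 96 112
f 110 112 111
f 111 112 113
f 111 113 99
f 112 96 114
f 112 114 113
f 113 114 115
f 113 115 99
f 114 96 116
f 114 116 115
f 115 116 117
f 115 117 99
f 116 96 118
f 116 118 117
f 117 118 119
f 117 119 99
f 118 96 120
f 118 120 119
f 119 120 121
f 119 121 99
f 120 96 122
f 120 122 121
f 121 122 123
f 121 123 99
f 122 96 124
f 122 124 123
f 123 124 125
f 123 125 99
f 124 96 126
f 124 126 125
f 125 126 127
f 125 127 99
f 126 96 128
f 126 128 127
f 127 128 129
f 127 129 99
f 128 96 97
f 128 97 129
f 129 97 98
f 129 98 99



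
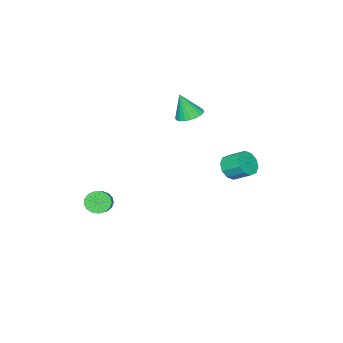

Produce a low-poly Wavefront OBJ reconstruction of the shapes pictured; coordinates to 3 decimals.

v -1.588 3.411 1.299
v -0.992 3.233 1.77
v -1.196 4.191 2.391
v -1.792 4.369 1.921
v -0.821 3.503 1.409
v -1.025 4.461 2.03
v -0.944 3.738 1.006
v -1.148 4.696 1.627
v -1.312 3.848 0.715
v -1.516 4.806 1.337
v -1.786 3.791 0.648
v -1.99 4.749 1.269
v -2.184 3.589 0.829
v -2.388 4.547 1.45
v -2.355 3.319 1.19
v -2.559 4.277 1.811
v -2.232 3.084 1.593
v -2.436 4.042 2.214
v -1.864 2.974 1.883
v -2.068 3.932 2.505
v -1.39 3.031 1.951
v -1.594 3.989 2.572
v 3.063 -1.231 -1.023
v 3.297 -0.953 -1.61
v 4.29 -0.131 -0.824
v 4.057 -0.409 -0.237
v 3.055 -0.749 -1.516
v 4.048 0.073 -0.73
v 2.814 -0.655 -1.31
v 3.807 0.167 -0.524
v 2.631 -0.694 -1.038
v 3.624 0.128 -0.252
v 2.546 -0.855 -0.763
v 3.54 -0.033 0.023
v 2.581 -1.103 -0.547
v 3.574 -0.281 0.239
v 2.725 -1.38 -0.44
v 3.719 -0.558 0.346
v 2.947 -1.623 -0.467
v 3.941 -0.801 0.319
v 3.196 -1.776 -0.621
v 4.189 -0.954 0.165
v 3.414 -1.804 -0.867
v 4.408 -0.982 -0.081
v 3.552 -1.701 -1.149
v 4.546 -0.879 -0.363
v 3.578 -1.491 -1.402
v 4.571 -0.669 -0.616
v 3.486 -1.22 -1.568
v 4.479 -0.398 -0.782
v -3.049 -0.639 3.046
v -2.498 -0.074 3.089
v -2.731 -1.061 4.514
v -2.748 0.078 3.187
v -3.043 0.121 3.263
v -3.34 0.048 3.306
v -3.592 -0.13 3.31
v -3.761 -0.384 3.273
v -3.822 -0.678 3.202
v -3.765 -0.966 3.107
v -3.599 -1.204 3.003
v -3.349 -1.356 2.905
v -3.054 -1.398 2.829
v -2.757 -1.326 2.786
v -2.505 -1.148 2.782
v -2.336 -0.893 2.819
v -2.275 -0.6 2.89
v -2.332 -0.312 2.985
f 2 1 5
f 2 5 3
f 3 5 6
f 3 6 4
f 5 1 7
f 5 7 6
f 6 7 8
f 6 8 4
f 7 1 9
f 7 9 8
f 8 9 10
f 8 10 4
f 9 1 11
f 9 11 10
f 10 11 12
f 10 12 4
f 11 1 13
f 11 13 12
f 12 13 14
f 12 14 4
f 13 1 15
f 13 15 14
f 14 15 16
f 14 16 4
f 15 1 17
f 15 17 16
f 16 17 18
f 16 18 4
f 17 1 19
f 17 19 18
f 18 19 20
f 18 20 4
f 19 1 21
f 19 21 20
f 20 21 22
f 20 22 4
f 21 1 2
f 21 2 22
f 22 2 3
f 22 3 4
f 24 23 27
f 24 27 25
f 25 27 28
f 25 28 26
f 27 23 29
f 27 29 28
f 28 29 30
f 28 30 26
f 29 23 31
f 29 31 30
f 30 31 32
f 30 32 26
f 31 23 33
f 31 33 32
f 32 33 34
f 32 34 26
f 33 23 35
f 33 35 34
f 34 35 36
f 34 36 26
f 35 23 37
f 35 37 36
f 36 37 38
f 36 38 26
f 37 23 39
f 37 39 38
f 38 39 40
f 38 40 26
f 39 23 41
f 39 41 40
f 40 41 42
f 40 42 26
f 41 23 43
f 41 43 42
f 42 43 44
f 42 44 26
f 43 23 45
f 43 45 44
f 44 45 46
f 44 46 26
f 45 23 47
f 45 47 46
f 46 47 48
f 46 48 26
f 47 23 49
f 47 49 48
f 48 49 50
f 48 50 26
f 49 23 24
f 49 24 50
f 50 24 25
f 50 25 26
f 52 51 54
f 52 54 53
f 54 51 55
f 54 55 53
f 55 51 56
f 55 56 53
f 56 51 57
f 56 57 53
f 57 51 58
f 57 58 53
f 58 51 59
f 58 59 53
f 59 51 60
f 59 60 53
f 60 51 61
f 60 61 53
f 61 51 62
f 61 62 53
f 62 51 63
f 62 63 53
f 63 51 64
f 63 64 53
f 64 51 65
f 64 65 53
f 65 51 66
f 65 66 53
f 66 51 67
f 66 67 53
f 67 51 68
f 67 68 53
f 68 51 52
f 68 52 53

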